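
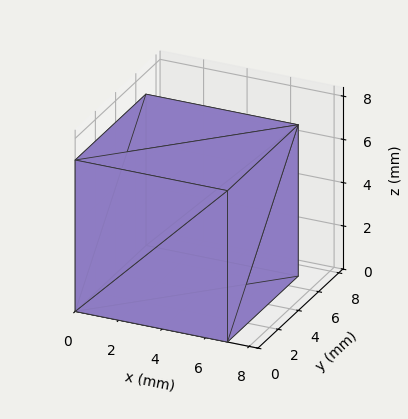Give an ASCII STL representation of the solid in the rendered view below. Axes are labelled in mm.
Reading the render: the shape is a rectangular box, roughly 7 × 7 mm footprint and 7 mm tall (dimensions read to the nearest mm from the axis ticks). For the STL, each face is triangulated and given an outward normal.

solid part
  facet normal 0.0000 0.0000 -1.0000
    outer loop
      vertex 7.0 7.0 0.0
      vertex 7.0 0.0 0.0
      vertex 0.0 0.0 0.0
    endloop
  endfacet
  facet normal 0.0000 0.0000 -1.0000
    outer loop
      vertex 0.0 7.0 0.0
      vertex 7.0 7.0 0.0
      vertex 0.0 0.0 0.0
    endloop
  endfacet
  facet normal 0.0000 0.0000 1.0000
    outer loop
      vertex 0.0 0.0 7.0
      vertex 7.0 0.0 7.0
      vertex 7.0 7.0 7.0
    endloop
  endfacet
  facet normal 0.0000 0.0000 1.0000
    outer loop
      vertex 0.0 0.0 7.0
      vertex 7.0 7.0 7.0
      vertex 0.0 7.0 7.0
    endloop
  endfacet
  facet normal 0.0000 -1.0000 0.0000
    outer loop
      vertex 0.0 0.0 0.0
      vertex 7.0 0.0 0.0
      vertex 7.0 0.0 7.0
    endloop
  endfacet
  facet normal 0.0000 -1.0000 0.0000
    outer loop
      vertex 0.0 0.0 0.0
      vertex 7.0 0.0 7.0
      vertex 0.0 0.0 7.0
    endloop
  endfacet
  facet normal 0.0000 1.0000 0.0000
    outer loop
      vertex 7.0 7.0 7.0
      vertex 7.0 7.0 0.0
      vertex 0.0 7.0 0.0
    endloop
  endfacet
  facet normal 0.0000 1.0000 0.0000
    outer loop
      vertex 0.0 7.0 7.0
      vertex 7.0 7.0 7.0
      vertex 0.0 7.0 0.0
    endloop
  endfacet
  facet normal -1.0000 0.0000 0.0000
    outer loop
      vertex 0.0 7.0 7.0
      vertex 0.0 7.0 0.0
      vertex 0.0 0.0 0.0
    endloop
  endfacet
  facet normal -1.0000 0.0000 0.0000
    outer loop
      vertex 0.0 0.0 7.0
      vertex 0.0 7.0 7.0
      vertex 0.0 0.0 0.0
    endloop
  endfacet
  facet normal 1.0000 0.0000 0.0000
    outer loop
      vertex 7.0 0.0 0.0
      vertex 7.0 7.0 0.0
      vertex 7.0 7.0 7.0
    endloop
  endfacet
  facet normal 1.0000 0.0000 0.0000
    outer loop
      vertex 7.0 0.0 0.0
      vertex 7.0 7.0 7.0
      vertex 7.0 0.0 7.0
    endloop
  endfacet
endsolid part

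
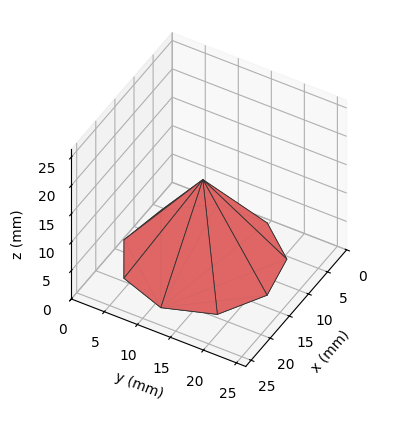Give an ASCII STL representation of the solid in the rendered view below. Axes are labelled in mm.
Reading the render: the shape is a regular 9-sided pyramid, base circumscribed radius ≈ 11 mm, apex at z ≈ 14 mm (dimensions read to the nearest mm from the axis ticks). For the STL, each face is triangulated and given an outward normal.

solid part
  facet normal 0.0000 0.0000 -1.0000
    outer loop
      vertex 12.91 21.83 0.00
      vertex 19.43 18.07 0.00
      vertex 22.00 11.00 0.00
    endloop
  endfacet
  facet normal 0.0000 0.0000 -1.0000
    outer loop
      vertex 5.50 20.53 0.00
      vertex 12.91 21.83 0.00
      vertex 22.00 11.00 0.00
    endloop
  endfacet
  facet normal 0.0000 0.0000 -1.0000
    outer loop
      vertex 0.66 14.76 0.00
      vertex 5.50 20.53 0.00
      vertex 22.00 11.00 0.00
    endloop
  endfacet
  facet normal 0.0000 0.0000 -1.0000
    outer loop
      vertex 0.66 7.24 0.00
      vertex 0.66 14.76 0.00
      vertex 22.00 11.00 0.00
    endloop
  endfacet
  facet normal 0.0000 0.0000 -1.0000
    outer loop
      vertex 5.50 1.47 0.00
      vertex 0.66 7.24 0.00
      vertex 22.00 11.00 0.00
    endloop
  endfacet
  facet normal 0.0000 0.0000 -1.0000
    outer loop
      vertex 12.91 0.17 0.00
      vertex 5.50 1.47 0.00
      vertex 22.00 11.00 0.00
    endloop
  endfacet
  facet normal 0.0000 0.0000 -1.0000
    outer loop
      vertex 19.43 3.93 0.00
      vertex 12.91 0.17 0.00
      vertex 22.00 11.00 0.00
    endloop
  endfacet
  facet normal 0.7560 0.2748 0.5940
    outer loop
      vertex 22.00 11.00 0.00
      vertex 19.43 18.07 0.00
      vertex 11.00 11.00 14.00
    endloop
  endfacet
  facet normal 0.4019 0.6969 0.5939
    outer loop
      vertex 19.43 18.07 0.00
      vertex 12.91 21.83 0.00
      vertex 11.00 11.00 14.00
    endloop
  endfacet
  facet normal -0.1390 0.7924 0.5940
    outer loop
      vertex 12.91 21.83 0.00
      vertex 5.50 20.53 0.00
      vertex 11.00 11.00 14.00
    endloop
  endfacet
  facet normal -0.6163 0.5170 0.5940
    outer loop
      vertex 5.50 20.53 0.00
      vertex 0.66 14.76 0.00
      vertex 11.00 11.00 14.00
    endloop
  endfacet
  facet normal -0.8044 0.0000 0.5941
    outer loop
      vertex 0.66 14.76 0.00
      vertex 0.66 7.24 0.00
      vertex 11.00 11.00 14.00
    endloop
  endfacet
  facet normal -0.6163 -0.5170 0.5940
    outer loop
      vertex 0.66 7.24 0.00
      vertex 5.50 1.47 0.00
      vertex 11.00 11.00 14.00
    endloop
  endfacet
  facet normal -0.1390 -0.7924 0.5940
    outer loop
      vertex 5.50 1.47 0.00
      vertex 12.91 0.17 0.00
      vertex 11.00 11.00 14.00
    endloop
  endfacet
  facet normal 0.4019 -0.6969 0.5939
    outer loop
      vertex 12.91 0.17 0.00
      vertex 19.43 3.93 0.00
      vertex 11.00 11.00 14.00
    endloop
  endfacet
  facet normal 0.7560 -0.2748 0.5940
    outer loop
      vertex 19.43 3.93 0.00
      vertex 22.00 11.00 0.00
      vertex 11.00 11.00 14.00
    endloop
  endfacet
endsolid part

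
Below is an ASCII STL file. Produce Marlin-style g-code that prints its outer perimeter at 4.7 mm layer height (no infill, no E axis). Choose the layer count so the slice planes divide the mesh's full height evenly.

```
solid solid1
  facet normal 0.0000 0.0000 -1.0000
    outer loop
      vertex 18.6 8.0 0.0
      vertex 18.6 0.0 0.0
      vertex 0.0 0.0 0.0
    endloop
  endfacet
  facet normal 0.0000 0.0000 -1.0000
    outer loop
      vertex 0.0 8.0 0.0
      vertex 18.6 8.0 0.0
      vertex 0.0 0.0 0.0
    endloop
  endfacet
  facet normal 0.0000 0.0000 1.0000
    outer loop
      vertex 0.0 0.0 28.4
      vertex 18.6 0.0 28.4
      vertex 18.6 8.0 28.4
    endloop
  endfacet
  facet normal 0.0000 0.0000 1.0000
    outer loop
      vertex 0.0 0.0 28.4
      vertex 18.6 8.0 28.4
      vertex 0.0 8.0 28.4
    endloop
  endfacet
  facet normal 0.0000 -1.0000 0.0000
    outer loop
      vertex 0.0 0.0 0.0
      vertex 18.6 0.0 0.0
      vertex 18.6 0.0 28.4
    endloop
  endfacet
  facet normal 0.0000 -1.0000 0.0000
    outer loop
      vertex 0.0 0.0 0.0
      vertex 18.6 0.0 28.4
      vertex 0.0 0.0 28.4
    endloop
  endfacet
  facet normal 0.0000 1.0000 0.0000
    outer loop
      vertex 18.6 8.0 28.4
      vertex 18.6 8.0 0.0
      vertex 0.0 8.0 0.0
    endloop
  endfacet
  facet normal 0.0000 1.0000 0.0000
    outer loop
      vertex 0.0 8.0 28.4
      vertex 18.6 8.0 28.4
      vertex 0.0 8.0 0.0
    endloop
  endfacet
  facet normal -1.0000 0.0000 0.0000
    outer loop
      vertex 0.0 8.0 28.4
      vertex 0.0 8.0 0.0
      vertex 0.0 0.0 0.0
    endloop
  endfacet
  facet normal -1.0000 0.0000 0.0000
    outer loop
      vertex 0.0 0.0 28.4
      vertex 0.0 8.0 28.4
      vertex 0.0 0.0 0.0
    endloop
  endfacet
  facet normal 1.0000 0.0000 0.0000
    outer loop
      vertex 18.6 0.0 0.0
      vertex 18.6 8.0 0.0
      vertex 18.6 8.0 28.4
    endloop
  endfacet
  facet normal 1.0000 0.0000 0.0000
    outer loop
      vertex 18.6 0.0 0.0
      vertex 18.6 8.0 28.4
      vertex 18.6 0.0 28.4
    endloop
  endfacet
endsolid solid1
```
; perimeter-only toolpath
G21 ; units = mm
G90 ; absolute positioning
G28 ; home
; layer 1
G0 Z4.7
G0 X0.0 Y0.0
G1 X18.6 Y0.0
G1 X18.6 Y8.0
G1 X0.0 Y8.0
G1 X0.0 Y0.0
; layer 2
G0 Z9.5
G0 X0.0 Y0.0
G1 X18.6 Y0.0
G1 X18.6 Y8.0
G1 X0.0 Y8.0
G1 X0.0 Y0.0
; layer 3
G0 Z14.2
G0 X0.0 Y0.0
G1 X18.6 Y0.0
G1 X18.6 Y8.0
G1 X0.0 Y8.0
G1 X0.0 Y0.0
; layer 4
G0 Z18.9
G0 X0.0 Y0.0
G1 X18.6 Y0.0
G1 X18.6 Y8.0
G1 X0.0 Y8.0
G1 X0.0 Y0.0
; layer 5
G0 Z23.7
G0 X0.0 Y0.0
G1 X18.6 Y0.0
G1 X18.6 Y8.0
G1 X0.0 Y8.0
G1 X0.0 Y0.0
; layer 6
G0 Z28.4
G0 X0.0 Y0.0
G1 X18.6 Y0.0
G1 X18.6 Y8.0
G1 X0.0 Y8.0
G1 X0.0 Y0.0
M2 ; end

The solid is a rectangular box, roughly 18.6 × 8 mm footprint and 28.4 mm tall. Slicing at Δz = 4.7 mm — 6 equal slices spanning the solid's height, so layer i sits at z = i·h/6 — gives 6 non-empty perimeters. Each is a 4-segment closed polygon; G0 lifts to the layer z and rapids to the start vertex, then G1 traces the edges.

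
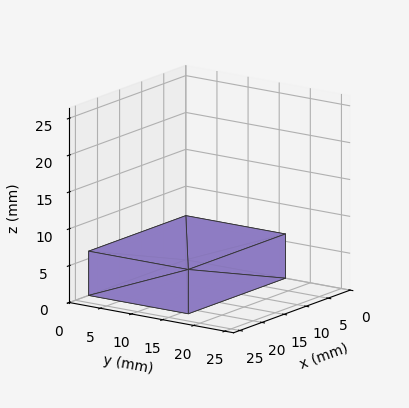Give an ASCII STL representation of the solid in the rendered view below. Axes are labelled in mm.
Reading the render: the shape is a rectangular box, roughly 22 × 16 mm footprint and 6 mm tall (dimensions read to the nearest mm from the axis ticks). For the STL, each face is triangulated and given an outward normal.

solid part
  facet normal 0.0000 0.0000 -1.0000
    outer loop
      vertex 22.000 16.000 0.000
      vertex 22.000 0.000 0.000
      vertex 0.000 0.000 0.000
    endloop
  endfacet
  facet normal 0.0000 0.0000 -1.0000
    outer loop
      vertex 0.000 16.000 0.000
      vertex 22.000 16.000 0.000
      vertex 0.000 0.000 0.000
    endloop
  endfacet
  facet normal 0.0000 0.0000 1.0000
    outer loop
      vertex 0.000 0.000 6.000
      vertex 22.000 0.000 6.000
      vertex 22.000 16.000 6.000
    endloop
  endfacet
  facet normal 0.0000 0.0000 1.0000
    outer loop
      vertex 0.000 0.000 6.000
      vertex 22.000 16.000 6.000
      vertex 0.000 16.000 6.000
    endloop
  endfacet
  facet normal 0.0000 -1.0000 0.0000
    outer loop
      vertex 0.000 0.000 0.000
      vertex 22.000 0.000 0.000
      vertex 22.000 0.000 6.000
    endloop
  endfacet
  facet normal 0.0000 -1.0000 0.0000
    outer loop
      vertex 0.000 0.000 0.000
      vertex 22.000 0.000 6.000
      vertex 0.000 0.000 6.000
    endloop
  endfacet
  facet normal 0.0000 1.0000 0.0000
    outer loop
      vertex 22.000 16.000 6.000
      vertex 22.000 16.000 0.000
      vertex 0.000 16.000 0.000
    endloop
  endfacet
  facet normal 0.0000 1.0000 0.0000
    outer loop
      vertex 0.000 16.000 6.000
      vertex 22.000 16.000 6.000
      vertex 0.000 16.000 0.000
    endloop
  endfacet
  facet normal -1.0000 0.0000 0.0000
    outer loop
      vertex 0.000 16.000 6.000
      vertex 0.000 16.000 0.000
      vertex 0.000 0.000 0.000
    endloop
  endfacet
  facet normal -1.0000 0.0000 0.0000
    outer loop
      vertex 0.000 0.000 6.000
      vertex 0.000 16.000 6.000
      vertex 0.000 0.000 0.000
    endloop
  endfacet
  facet normal 1.0000 0.0000 0.0000
    outer loop
      vertex 22.000 0.000 0.000
      vertex 22.000 16.000 0.000
      vertex 22.000 16.000 6.000
    endloop
  endfacet
  facet normal 1.0000 0.0000 0.0000
    outer loop
      vertex 22.000 0.000 0.000
      vertex 22.000 16.000 6.000
      vertex 22.000 0.000 6.000
    endloop
  endfacet
endsolid part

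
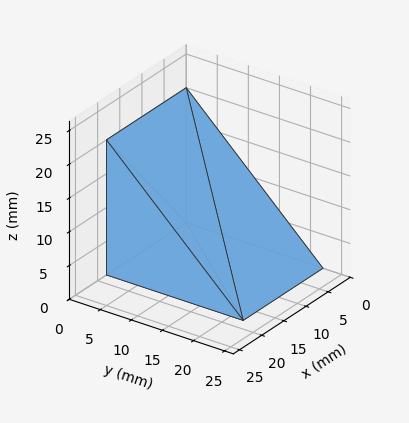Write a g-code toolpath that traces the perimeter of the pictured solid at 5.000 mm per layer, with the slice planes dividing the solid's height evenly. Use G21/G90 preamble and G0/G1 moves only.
Reading the render: the shape is a wedge (ramp): 18 × 22 mm base, rising to 20 mm along the y=0 edge and sloping linearly to z=0 at y=22 (dimensions read to the nearest mm from the axis ticks). For the g-code, the solid's height is divided into equal slices at the stated Δz and each level perimeter traced with G1 moves after a G0 lift.

; perimeter-only toolpath
G21 ; units = mm
G90 ; absolute positioning
G28 ; home
; layer 1
G0 Z5.000
G0 X0.000 Y0.000
G1 X18.000 Y0.000
G1 X18.000 Y16.500
G1 X0.000 Y16.500
G1 X0.000 Y0.000
; layer 2
G0 Z10.000
G0 X0.000 Y0.000
G1 X18.000 Y0.000
G1 X18.000 Y11.000
G1 X0.000 Y11.000
G1 X0.000 Y0.000
; layer 3
G0 Z15.000
G0 X0.000 Y0.000
G1 X18.000 Y0.000
G1 X18.000 Y5.500
G1 X0.000 Y5.500
G1 X0.000 Y0.000
M2 ; end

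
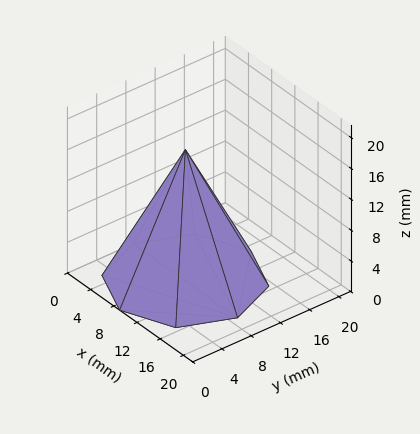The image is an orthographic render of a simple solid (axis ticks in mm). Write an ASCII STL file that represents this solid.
Reading the render: the shape is a regular 8-sided pyramid, base circumscribed radius ≈ 9 mm, apex at z ≈ 17 mm (dimensions read to the nearest mm from the axis ticks). For the STL, each face is triangulated and given an outward normal.

solid part
  facet normal 0.0000 0.0000 -1.0000
    outer loop
      vertex 9.000 18.000 0.000
      vertex 15.364 15.364 0.000
      vertex 18.000 9.000 0.000
    endloop
  endfacet
  facet normal 0.0000 0.0000 -1.0000
    outer loop
      vertex 2.636 15.364 0.000
      vertex 9.000 18.000 0.000
      vertex 18.000 9.000 0.000
    endloop
  endfacet
  facet normal 0.0000 0.0000 -1.0000
    outer loop
      vertex 0.000 9.000 0.000
      vertex 2.636 15.364 0.000
      vertex 18.000 9.000 0.000
    endloop
  endfacet
  facet normal 0.0000 0.0000 -1.0000
    outer loop
      vertex 2.636 2.636 0.000
      vertex 0.000 9.000 0.000
      vertex 18.000 9.000 0.000
    endloop
  endfacet
  facet normal 0.0000 0.0000 -1.0000
    outer loop
      vertex 9.000 0.000 0.000
      vertex 2.636 2.636 0.000
      vertex 18.000 9.000 0.000
    endloop
  endfacet
  facet normal 0.0000 0.0000 -1.0000
    outer loop
      vertex 15.364 2.636 0.000
      vertex 9.000 0.000 0.000
      vertex 18.000 9.000 0.000
    endloop
  endfacet
  facet normal 0.8299 0.3438 0.4394
    outer loop
      vertex 18.000 9.000 0.000
      vertex 15.364 15.364 0.000
      vertex 9.000 9.000 17.000
    endloop
  endfacet
  facet normal 0.3438 0.8299 0.4394
    outer loop
      vertex 15.364 15.364 0.000
      vertex 9.000 18.000 0.000
      vertex 9.000 9.000 17.000
    endloop
  endfacet
  facet normal -0.3438 0.8299 0.4394
    outer loop
      vertex 9.000 18.000 0.000
      vertex 2.636 15.364 0.000
      vertex 9.000 9.000 17.000
    endloop
  endfacet
  facet normal -0.8299 0.3438 0.4394
    outer loop
      vertex 2.636 15.364 0.000
      vertex 0.000 9.000 0.000
      vertex 9.000 9.000 17.000
    endloop
  endfacet
  facet normal -0.8299 -0.3438 0.4394
    outer loop
      vertex 0.000 9.000 0.000
      vertex 2.636 2.636 0.000
      vertex 9.000 9.000 17.000
    endloop
  endfacet
  facet normal -0.3438 -0.8299 0.4394
    outer loop
      vertex 2.636 2.636 0.000
      vertex 9.000 0.000 0.000
      vertex 9.000 9.000 17.000
    endloop
  endfacet
  facet normal 0.3438 -0.8299 0.4394
    outer loop
      vertex 9.000 0.000 0.000
      vertex 15.364 2.636 0.000
      vertex 9.000 9.000 17.000
    endloop
  endfacet
  facet normal 0.8299 -0.3438 0.4394
    outer loop
      vertex 15.364 2.636 0.000
      vertex 18.000 9.000 0.000
      vertex 9.000 9.000 17.000
    endloop
  endfacet
endsolid part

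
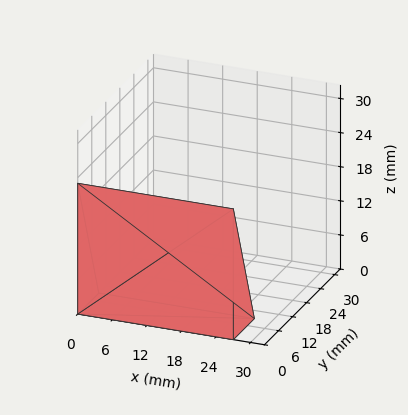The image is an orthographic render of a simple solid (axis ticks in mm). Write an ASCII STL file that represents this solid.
Reading the render: the shape is a wedge (ramp): 27 × 9 mm base, rising to 23 mm along the y=0 edge and sloping linearly to z=0 at y=9 (dimensions read to the nearest mm from the axis ticks). For the STL, each face is triangulated and given an outward normal.

solid part
  facet normal 0.0000 0.0000 -1.0000
    outer loop
      vertex 27.0 9.0 0.0
      vertex 27.0 0.0 0.0
      vertex 0.0 0.0 0.0
    endloop
  endfacet
  facet normal 0.0000 0.0000 -1.0000
    outer loop
      vertex 0.0 9.0 0.0
      vertex 27.0 9.0 0.0
      vertex 0.0 0.0 0.0
    endloop
  endfacet
  facet normal 0.0000 -1.0000 0.0000
    outer loop
      vertex 0.0 0.0 0.0
      vertex 27.0 0.0 0.0
      vertex 27.0 0.0 23.0
    endloop
  endfacet
  facet normal 0.0000 -1.0000 0.0000
    outer loop
      vertex 0.0 0.0 0.0
      vertex 27.0 0.0 23.0
      vertex 0.0 0.0 23.0
    endloop
  endfacet
  facet normal 0.0000 0.9312 0.3644
    outer loop
      vertex 0.0 0.0 23.0
      vertex 27.0 0.0 23.0
      vertex 27.0 9.0 0.0
    endloop
  endfacet
  facet normal 0.0000 0.9312 0.3644
    outer loop
      vertex 0.0 0.0 23.0
      vertex 27.0 9.0 0.0
      vertex 0.0 9.0 0.0
    endloop
  endfacet
  facet normal -1.0000 0.0000 0.0000
    outer loop
      vertex 0.0 0.0 23.0
      vertex 0.0 9.0 0.0
      vertex 0.0 0.0 0.0
    endloop
  endfacet
  facet normal 1.0000 0.0000 0.0000
    outer loop
      vertex 27.0 0.0 0.0
      vertex 27.0 9.0 0.0
      vertex 27.0 0.0 23.0
    endloop
  endfacet
endsolid part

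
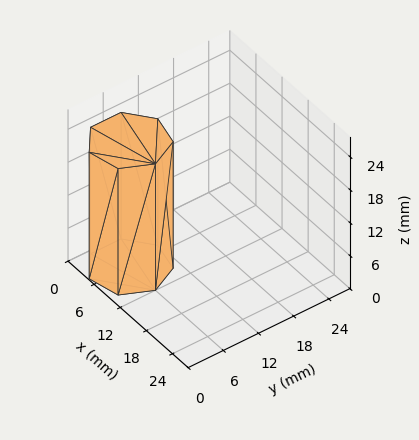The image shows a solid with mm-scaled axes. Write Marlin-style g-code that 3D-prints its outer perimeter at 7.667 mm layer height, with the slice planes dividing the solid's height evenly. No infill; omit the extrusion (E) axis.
Reading the render: the shape is a regular 7-sided prism (a cylinder approximated with 7 flat sides), circumscribed radius ≈ 6 mm, height ≈ 23 mm (dimensions read to the nearest mm from the axis ticks). For the g-code, the solid's height is divided into equal slices at the stated Δz and each level perimeter traced with G1 moves after a G0 lift.

; perimeter-only toolpath
G21 ; units = mm
G90 ; absolute positioning
G28 ; home
; layer 1
G0 Z7.667
G0 X12.000 Y6.000
G1 X9.741 Y10.691
G1 X4.665 Y11.850
G1 X0.594 Y8.603
G1 X0.594 Y3.397
G1 X4.665 Y0.150
G1 X9.741 Y1.309
G1 X12.000 Y6.000
; layer 2
G0 Z15.333
G0 X12.000 Y6.000
G1 X9.741 Y10.691
G1 X4.665 Y11.850
G1 X0.594 Y8.603
G1 X0.594 Y3.397
G1 X4.665 Y0.150
G1 X9.741 Y1.309
G1 X12.000 Y6.000
; layer 3
G0 Z23.000
G0 X12.000 Y6.000
G1 X9.741 Y10.691
G1 X4.665 Y11.850
G1 X0.594 Y8.603
G1 X0.594 Y3.397
G1 X4.665 Y0.150
G1 X9.741 Y1.309
G1 X12.000 Y6.000
M2 ; end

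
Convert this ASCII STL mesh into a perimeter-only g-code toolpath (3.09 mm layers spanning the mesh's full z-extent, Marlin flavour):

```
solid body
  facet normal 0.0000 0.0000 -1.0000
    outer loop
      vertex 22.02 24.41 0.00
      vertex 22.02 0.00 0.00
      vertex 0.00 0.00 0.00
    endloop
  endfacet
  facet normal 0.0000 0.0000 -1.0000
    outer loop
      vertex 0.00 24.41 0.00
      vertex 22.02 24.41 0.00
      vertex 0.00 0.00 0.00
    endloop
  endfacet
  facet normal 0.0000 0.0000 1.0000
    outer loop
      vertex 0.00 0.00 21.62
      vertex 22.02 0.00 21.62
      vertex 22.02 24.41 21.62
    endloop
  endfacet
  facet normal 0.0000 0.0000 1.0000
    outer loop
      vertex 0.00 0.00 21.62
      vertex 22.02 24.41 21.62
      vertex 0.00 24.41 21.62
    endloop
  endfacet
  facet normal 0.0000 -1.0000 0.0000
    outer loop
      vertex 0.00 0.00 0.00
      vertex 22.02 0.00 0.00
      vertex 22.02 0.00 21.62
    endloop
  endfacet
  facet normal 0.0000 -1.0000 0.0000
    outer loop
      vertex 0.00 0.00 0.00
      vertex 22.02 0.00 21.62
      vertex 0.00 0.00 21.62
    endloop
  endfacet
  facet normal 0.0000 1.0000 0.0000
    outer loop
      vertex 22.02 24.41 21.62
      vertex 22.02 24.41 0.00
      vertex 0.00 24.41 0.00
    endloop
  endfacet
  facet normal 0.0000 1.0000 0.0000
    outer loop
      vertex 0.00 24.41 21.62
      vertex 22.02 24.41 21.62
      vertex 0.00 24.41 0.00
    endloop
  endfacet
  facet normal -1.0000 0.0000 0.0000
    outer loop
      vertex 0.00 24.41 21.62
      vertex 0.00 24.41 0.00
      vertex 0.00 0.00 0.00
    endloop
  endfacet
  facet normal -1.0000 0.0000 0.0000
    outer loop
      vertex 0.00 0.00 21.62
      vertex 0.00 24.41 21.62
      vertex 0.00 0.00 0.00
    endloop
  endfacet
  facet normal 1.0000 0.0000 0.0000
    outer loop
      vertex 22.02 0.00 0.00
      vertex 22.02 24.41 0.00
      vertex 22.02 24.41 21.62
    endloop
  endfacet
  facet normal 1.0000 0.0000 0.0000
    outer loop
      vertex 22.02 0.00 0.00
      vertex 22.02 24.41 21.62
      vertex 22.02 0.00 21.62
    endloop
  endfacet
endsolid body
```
; perimeter-only toolpath
G21 ; units = mm
G90 ; absolute positioning
G28 ; home
; layer 1
G0 Z3.09
G0 X0.00 Y0.00
G1 X22.02 Y0.00
G1 X22.02 Y24.41
G1 X0.00 Y24.41
G1 X0.00 Y0.00
; layer 2
G0 Z6.18
G0 X0.00 Y0.00
G1 X22.02 Y0.00
G1 X22.02 Y24.41
G1 X0.00 Y24.41
G1 X0.00 Y0.00
; layer 3
G0 Z9.27
G0 X0.00 Y0.00
G1 X22.02 Y0.00
G1 X22.02 Y24.41
G1 X0.00 Y24.41
G1 X0.00 Y0.00
; layer 4
G0 Z12.35
G0 X0.00 Y0.00
G1 X22.02 Y0.00
G1 X22.02 Y24.41
G1 X0.00 Y24.41
G1 X0.00 Y0.00
; layer 5
G0 Z15.44
G0 X0.00 Y0.00
G1 X22.02 Y0.00
G1 X22.02 Y24.41
G1 X0.00 Y24.41
G1 X0.00 Y0.00
; layer 6
G0 Z18.53
G0 X0.00 Y0.00
G1 X22.02 Y0.00
G1 X22.02 Y24.41
G1 X0.00 Y24.41
G1 X0.00 Y0.00
; layer 7
G0 Z21.62
G0 X0.00 Y0.00
G1 X22.02 Y0.00
G1 X22.02 Y24.41
G1 X0.00 Y24.41
G1 X0.00 Y0.00
M2 ; end

The solid is a rectangular box, roughly 22 × 24.4 mm footprint and 21.6 mm tall. Slicing at Δz = 3.09 mm — 7 equal slices spanning the solid's height, so layer i sits at z = i·h/7 — gives 7 non-empty perimeters. Each is a 4-segment closed polygon; G0 lifts to the layer z and rapids to the start vertex, then G1 traces the edges.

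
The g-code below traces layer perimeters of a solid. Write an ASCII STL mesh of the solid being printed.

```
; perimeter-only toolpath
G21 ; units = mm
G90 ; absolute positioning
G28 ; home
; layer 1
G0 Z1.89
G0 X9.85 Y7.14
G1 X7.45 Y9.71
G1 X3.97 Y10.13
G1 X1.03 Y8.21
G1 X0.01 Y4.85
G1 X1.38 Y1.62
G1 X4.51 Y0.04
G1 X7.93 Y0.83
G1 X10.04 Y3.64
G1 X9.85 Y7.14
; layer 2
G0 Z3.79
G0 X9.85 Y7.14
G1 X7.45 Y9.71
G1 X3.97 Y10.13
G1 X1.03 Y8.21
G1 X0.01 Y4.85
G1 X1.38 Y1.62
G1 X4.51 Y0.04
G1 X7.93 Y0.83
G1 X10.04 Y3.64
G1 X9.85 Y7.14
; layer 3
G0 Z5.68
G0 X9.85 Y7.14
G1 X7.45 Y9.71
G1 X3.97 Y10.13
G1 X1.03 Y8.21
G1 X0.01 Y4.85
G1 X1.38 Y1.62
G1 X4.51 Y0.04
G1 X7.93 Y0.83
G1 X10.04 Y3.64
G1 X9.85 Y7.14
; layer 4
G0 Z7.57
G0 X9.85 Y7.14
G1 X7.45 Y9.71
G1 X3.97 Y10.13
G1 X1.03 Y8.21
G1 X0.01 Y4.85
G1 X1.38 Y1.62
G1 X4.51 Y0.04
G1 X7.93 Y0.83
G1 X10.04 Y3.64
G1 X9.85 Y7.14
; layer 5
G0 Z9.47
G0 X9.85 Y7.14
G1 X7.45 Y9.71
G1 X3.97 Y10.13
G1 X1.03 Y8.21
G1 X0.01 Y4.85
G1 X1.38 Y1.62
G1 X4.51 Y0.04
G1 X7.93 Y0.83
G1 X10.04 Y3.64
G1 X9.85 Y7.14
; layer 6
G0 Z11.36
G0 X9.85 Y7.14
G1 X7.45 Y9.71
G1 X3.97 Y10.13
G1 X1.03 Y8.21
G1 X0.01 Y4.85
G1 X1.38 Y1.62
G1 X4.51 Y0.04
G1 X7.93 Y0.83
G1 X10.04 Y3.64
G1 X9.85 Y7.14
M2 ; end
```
solid part
  facet normal 0.0000 0.0000 -1.0000
    outer loop
      vertex 3.97 10.13 0.00
      vertex 7.45 9.71 0.00
      vertex 9.85 7.14 0.00
    endloop
  endfacet
  facet normal 0.0000 0.0000 -1.0000
    outer loop
      vertex 1.03 8.21 0.00
      vertex 3.97 10.13 0.00
      vertex 9.85 7.14 0.00
    endloop
  endfacet
  facet normal 0.0000 0.0000 -1.0000
    outer loop
      vertex 0.01 4.85 0.00
      vertex 1.03 8.21 0.00
      vertex 9.85 7.14 0.00
    endloop
  endfacet
  facet normal 0.0000 0.0000 -1.0000
    outer loop
      vertex 1.38 1.62 0.00
      vertex 0.01 4.85 0.00
      vertex 9.85 7.14 0.00
    endloop
  endfacet
  facet normal 0.0000 0.0000 -1.0000
    outer loop
      vertex 4.51 0.04 0.00
      vertex 1.38 1.62 0.00
      vertex 9.85 7.14 0.00
    endloop
  endfacet
  facet normal 0.0000 0.0000 -1.0000
    outer loop
      vertex 7.93 0.83 0.00
      vertex 4.51 0.04 0.00
      vertex 9.85 7.14 0.00
    endloop
  endfacet
  facet normal 0.0000 0.0000 -1.0000
    outer loop
      vertex 10.04 3.64 0.00
      vertex 7.93 0.83 0.00
      vertex 9.85 7.14 0.00
    endloop
  endfacet
  facet normal 0.0000 0.0000 1.0000
    outer loop
      vertex 9.85 7.14 11.36
      vertex 7.45 9.71 11.36
      vertex 3.97 10.13 11.36
    endloop
  endfacet
  facet normal 0.0000 0.0000 1.0000
    outer loop
      vertex 9.85 7.14 11.36
      vertex 3.97 10.13 11.36
      vertex 1.03 8.21 11.36
    endloop
  endfacet
  facet normal 0.0000 0.0000 1.0000
    outer loop
      vertex 9.85 7.14 11.36
      vertex 1.03 8.21 11.36
      vertex 0.01 4.85 11.36
    endloop
  endfacet
  facet normal 0.0000 0.0000 1.0000
    outer loop
      vertex 9.85 7.14 11.36
      vertex 0.01 4.85 11.36
      vertex 1.38 1.62 11.36
    endloop
  endfacet
  facet normal 0.0000 0.0000 1.0000
    outer loop
      vertex 9.85 7.14 11.36
      vertex 1.38 1.62 11.36
      vertex 4.51 0.04 11.36
    endloop
  endfacet
  facet normal 0.0000 0.0000 1.0000
    outer loop
      vertex 9.85 7.14 11.36
      vertex 4.51 0.04 11.36
      vertex 7.93 0.83 11.36
    endloop
  endfacet
  facet normal 0.0000 0.0000 1.0000
    outer loop
      vertex 9.85 7.14 11.36
      vertex 7.93 0.83 11.36
      vertex 10.04 3.64 11.36
    endloop
  endfacet
  facet normal 0.7309 0.6825 0.0000
    outer loop
      vertex 9.85 7.14 0.00
      vertex 7.45 9.71 0.00
      vertex 7.45 9.71 11.36
    endloop
  endfacet
  facet normal 0.7309 0.6825 0.0000
    outer loop
      vertex 9.85 7.14 0.00
      vertex 7.45 9.71 11.36
      vertex 9.85 7.14 11.36
    endloop
  endfacet
  facet normal 0.1198 0.9928 0.0000
    outer loop
      vertex 7.45 9.71 0.00
      vertex 3.97 10.13 0.00
      vertex 3.97 10.13 11.36
    endloop
  endfacet
  facet normal 0.1198 0.9928 0.0000
    outer loop
      vertex 7.45 9.71 0.00
      vertex 3.97 10.13 11.36
      vertex 7.45 9.71 11.36
    endloop
  endfacet
  facet normal -0.5468 0.8373 0.0000
    outer loop
      vertex 3.97 10.13 0.00
      vertex 1.03 8.21 0.00
      vertex 1.03 8.21 11.36
    endloop
  endfacet
  facet normal -0.5468 0.8373 0.0000
    outer loop
      vertex 3.97 10.13 0.00
      vertex 1.03 8.21 11.36
      vertex 3.97 10.13 11.36
    endloop
  endfacet
  facet normal -0.9569 0.2905 0.0000
    outer loop
      vertex 1.03 8.21 0.00
      vertex 0.01 4.85 0.00
      vertex 0.01 4.85 11.36
    endloop
  endfacet
  facet normal -0.9569 0.2905 0.0000
    outer loop
      vertex 1.03 8.21 0.00
      vertex 0.01 4.85 11.36
      vertex 1.03 8.21 11.36
    endloop
  endfacet
  facet normal -0.9206 -0.3905 0.0000
    outer loop
      vertex 0.01 4.85 0.00
      vertex 1.38 1.62 0.00
      vertex 1.38 1.62 11.36
    endloop
  endfacet
  facet normal -0.9206 -0.3905 0.0000
    outer loop
      vertex 0.01 4.85 0.00
      vertex 1.38 1.62 11.36
      vertex 0.01 4.85 11.36
    endloop
  endfacet
  facet normal -0.4506 -0.8927 0.0000
    outer loop
      vertex 1.38 1.62 0.00
      vertex 4.51 0.04 0.00
      vertex 4.51 0.04 11.36
    endloop
  endfacet
  facet normal -0.4506 -0.8927 0.0000
    outer loop
      vertex 1.38 1.62 0.00
      vertex 4.51 0.04 11.36
      vertex 1.38 1.62 11.36
    endloop
  endfacet
  facet normal 0.2251 -0.9743 0.0000
    outer loop
      vertex 4.51 0.04 0.00
      vertex 7.93 0.83 0.00
      vertex 7.93 0.83 11.36
    endloop
  endfacet
  facet normal 0.2251 -0.9743 0.0000
    outer loop
      vertex 4.51 0.04 0.00
      vertex 7.93 0.83 11.36
      vertex 4.51 0.04 11.36
    endloop
  endfacet
  facet normal 0.7997 -0.6005 0.0000
    outer loop
      vertex 7.93 0.83 0.00
      vertex 10.04 3.64 0.00
      vertex 10.04 3.64 11.36
    endloop
  endfacet
  facet normal 0.7997 -0.6005 0.0000
    outer loop
      vertex 7.93 0.83 0.00
      vertex 10.04 3.64 11.36
      vertex 7.93 0.83 11.36
    endloop
  endfacet
  facet normal 0.9985 0.0542 0.0000
    outer loop
      vertex 10.04 3.64 0.00
      vertex 9.85 7.14 0.00
      vertex 9.85 7.14 11.36
    endloop
  endfacet
  facet normal 0.9985 0.0542 0.0000
    outer loop
      vertex 10.04 3.64 0.00
      vertex 9.85 7.14 11.36
      vertex 10.04 3.64 11.36
    endloop
  endfacet
endsolid part

The G0 Z moves step by Δz≈1.89 mm. Every layer's G1 loop is the same polygon, so the solid is a straight extrusion of it from z=0 to z≈11.4. Closing with flat bottom and top caps and triangulating gives 32 facets — a regular 9-sided prism (a cylinder approximated with 9 flat sides), circumscribed radius ≈ 5.13 mm, height ≈ 11.4 mm.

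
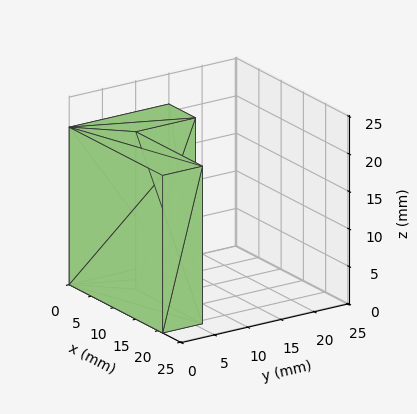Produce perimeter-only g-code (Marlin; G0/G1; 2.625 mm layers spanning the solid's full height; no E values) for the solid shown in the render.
Reading the render: the shape is an L-shaped prism: outer 21 × 15 mm, arm thicknesses ≈ 6 mm (horizontal) and 6 mm (vertical), extruded 21 mm in z (dimensions read to the nearest mm from the axis ticks). For the g-code, the solid's height is divided into equal slices at the stated Δz and each level perimeter traced with G1 moves after a G0 lift.

; perimeter-only toolpath
G21 ; units = mm
G90 ; absolute positioning
G28 ; home
; layer 1
G0 Z2.625
G0 X0.000 Y0.000
G1 X21.000 Y0.000
G1 X21.000 Y6.000
G1 X6.000 Y6.000
G1 X6.000 Y15.000
G1 X0.000 Y15.000
G1 X0.000 Y0.000
; layer 2
G0 Z5.250
G0 X0.000 Y0.000
G1 X21.000 Y0.000
G1 X21.000 Y6.000
G1 X6.000 Y6.000
G1 X6.000 Y15.000
G1 X0.000 Y15.000
G1 X0.000 Y0.000
; layer 3
G0 Z7.875
G0 X0.000 Y0.000
G1 X21.000 Y0.000
G1 X21.000 Y6.000
G1 X6.000 Y6.000
G1 X6.000 Y15.000
G1 X0.000 Y15.000
G1 X0.000 Y0.000
; layer 4
G0 Z10.500
G0 X0.000 Y0.000
G1 X21.000 Y0.000
G1 X21.000 Y6.000
G1 X6.000 Y6.000
G1 X6.000 Y15.000
G1 X0.000 Y15.000
G1 X0.000 Y0.000
; layer 5
G0 Z13.125
G0 X0.000 Y0.000
G1 X21.000 Y0.000
G1 X21.000 Y6.000
G1 X6.000 Y6.000
G1 X6.000 Y15.000
G1 X0.000 Y15.000
G1 X0.000 Y0.000
; layer 6
G0 Z15.750
G0 X0.000 Y0.000
G1 X21.000 Y0.000
G1 X21.000 Y6.000
G1 X6.000 Y6.000
G1 X6.000 Y15.000
G1 X0.000 Y15.000
G1 X0.000 Y0.000
; layer 7
G0 Z18.375
G0 X0.000 Y0.000
G1 X21.000 Y0.000
G1 X21.000 Y6.000
G1 X6.000 Y6.000
G1 X6.000 Y15.000
G1 X0.000 Y15.000
G1 X0.000 Y0.000
; layer 8
G0 Z21.000
G0 X0.000 Y0.000
G1 X21.000 Y0.000
G1 X21.000 Y6.000
G1 X6.000 Y6.000
G1 X6.000 Y15.000
G1 X0.000 Y15.000
G1 X0.000 Y0.000
M2 ; end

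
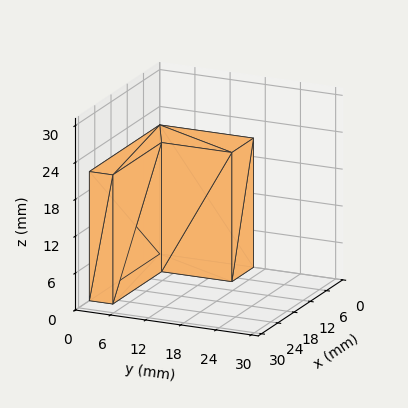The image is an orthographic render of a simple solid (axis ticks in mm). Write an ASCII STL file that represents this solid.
Reading the render: the shape is an L-shaped prism: outer 26 × 16 mm, arm thicknesses ≈ 4 mm (horizontal) and 8 mm (vertical), extruded 21 mm in z (dimensions read to the nearest mm from the axis ticks). For the STL, each face is triangulated and given an outward normal.

solid part
  facet normal 0.0000 0.0000 -1.0000
    outer loop
      vertex 26.00 4.00 0.00
      vertex 26.00 0.00 0.00
      vertex 0.00 0.00 0.00
    endloop
  endfacet
  facet normal 0.0000 0.0000 -1.0000
    outer loop
      vertex 8.00 4.00 0.00
      vertex 26.00 4.00 0.00
      vertex 0.00 0.00 0.00
    endloop
  endfacet
  facet normal 0.0000 0.0000 -1.0000
    outer loop
      vertex 8.00 16.00 0.00
      vertex 8.00 4.00 0.00
      vertex 0.00 0.00 0.00
    endloop
  endfacet
  facet normal 0.0000 0.0000 -1.0000
    outer loop
      vertex 0.00 16.00 0.00
      vertex 8.00 16.00 0.00
      vertex 0.00 0.00 0.00
    endloop
  endfacet
  facet normal 0.0000 0.0000 1.0000
    outer loop
      vertex 0.00 0.00 21.00
      vertex 26.00 0.00 21.00
      vertex 26.00 4.00 21.00
    endloop
  endfacet
  facet normal 0.0000 0.0000 1.0000
    outer loop
      vertex 0.00 0.00 21.00
      vertex 26.00 4.00 21.00
      vertex 8.00 4.00 21.00
    endloop
  endfacet
  facet normal 0.0000 0.0000 1.0000
    outer loop
      vertex 0.00 0.00 21.00
      vertex 8.00 4.00 21.00
      vertex 8.00 16.00 21.00
    endloop
  endfacet
  facet normal 0.0000 0.0000 1.0000
    outer loop
      vertex 0.00 0.00 21.00
      vertex 8.00 16.00 21.00
      vertex 0.00 16.00 21.00
    endloop
  endfacet
  facet normal 0.0000 -1.0000 0.0000
    outer loop
      vertex 0.00 0.00 0.00
      vertex 26.00 0.00 0.00
      vertex 26.00 0.00 21.00
    endloop
  endfacet
  facet normal 0.0000 -1.0000 0.0000
    outer loop
      vertex 0.00 0.00 0.00
      vertex 26.00 0.00 21.00
      vertex 0.00 0.00 21.00
    endloop
  endfacet
  facet normal 1.0000 0.0000 0.0000
    outer loop
      vertex 26.00 0.00 0.00
      vertex 26.00 4.00 0.00
      vertex 26.00 4.00 21.00
    endloop
  endfacet
  facet normal 1.0000 0.0000 0.0000
    outer loop
      vertex 26.00 0.00 0.00
      vertex 26.00 4.00 21.00
      vertex 26.00 0.00 21.00
    endloop
  endfacet
  facet normal 0.0000 1.0000 0.0000
    outer loop
      vertex 26.00 4.00 0.00
      vertex 8.00 4.00 0.00
      vertex 8.00 4.00 21.00
    endloop
  endfacet
  facet normal 0.0000 1.0000 0.0000
    outer loop
      vertex 26.00 4.00 0.00
      vertex 8.00 4.00 21.00
      vertex 26.00 4.00 21.00
    endloop
  endfacet
  facet normal 1.0000 0.0000 0.0000
    outer loop
      vertex 8.00 4.00 0.00
      vertex 8.00 16.00 0.00
      vertex 8.00 16.00 21.00
    endloop
  endfacet
  facet normal 1.0000 0.0000 0.0000
    outer loop
      vertex 8.00 4.00 0.00
      vertex 8.00 16.00 21.00
      vertex 8.00 4.00 21.00
    endloop
  endfacet
  facet normal 0.0000 1.0000 0.0000
    outer loop
      vertex 8.00 16.00 0.00
      vertex 0.00 16.00 0.00
      vertex 0.00 16.00 21.00
    endloop
  endfacet
  facet normal 0.0000 1.0000 0.0000
    outer loop
      vertex 8.00 16.00 0.00
      vertex 0.00 16.00 21.00
      vertex 8.00 16.00 21.00
    endloop
  endfacet
  facet normal -1.0000 0.0000 0.0000
    outer loop
      vertex 0.00 16.00 0.00
      vertex 0.00 0.00 0.00
      vertex 0.00 0.00 21.00
    endloop
  endfacet
  facet normal -1.0000 0.0000 0.0000
    outer loop
      vertex 0.00 16.00 0.00
      vertex 0.00 0.00 21.00
      vertex 0.00 16.00 21.00
    endloop
  endfacet
endsolid part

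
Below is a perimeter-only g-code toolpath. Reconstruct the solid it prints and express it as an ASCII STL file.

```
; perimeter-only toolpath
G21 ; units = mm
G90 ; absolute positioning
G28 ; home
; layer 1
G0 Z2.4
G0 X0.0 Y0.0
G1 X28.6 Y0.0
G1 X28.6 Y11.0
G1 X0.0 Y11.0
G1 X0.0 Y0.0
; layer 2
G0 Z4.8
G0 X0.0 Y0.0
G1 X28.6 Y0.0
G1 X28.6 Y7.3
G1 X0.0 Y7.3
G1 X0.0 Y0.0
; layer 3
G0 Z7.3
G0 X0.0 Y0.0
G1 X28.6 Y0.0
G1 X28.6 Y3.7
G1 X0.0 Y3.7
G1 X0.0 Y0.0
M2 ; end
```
solid part
  facet normal 0.0000 0.0000 -1.0000
    outer loop
      vertex 28.6 14.7 0.0
      vertex 28.6 0.0 0.0
      vertex 0.0 0.0 0.0
    endloop
  endfacet
  facet normal 0.0000 0.0000 -1.0000
    outer loop
      vertex 0.0 14.7 0.0
      vertex 28.6 14.7 0.0
      vertex 0.0 0.0 0.0
    endloop
  endfacet
  facet normal 0.0000 -1.0000 0.0000
    outer loop
      vertex 0.0 0.0 0.0
      vertex 28.6 0.0 0.0
      vertex 28.6 0.0 9.7
    endloop
  endfacet
  facet normal 0.0000 -1.0000 0.0000
    outer loop
      vertex 0.0 0.0 0.0
      vertex 28.6 0.0 9.7
      vertex 0.0 0.0 9.7
    endloop
  endfacet
  facet normal 0.0000 0.5508 0.8347
    outer loop
      vertex 0.0 0.0 9.7
      vertex 28.6 0.0 9.7
      vertex 28.6 14.7 0.0
    endloop
  endfacet
  facet normal 0.0000 0.5508 0.8347
    outer loop
      vertex 0.0 0.0 9.7
      vertex 28.6 14.7 0.0
      vertex 0.0 14.7 0.0
    endloop
  endfacet
  facet normal -1.0000 0.0000 0.0000
    outer loop
      vertex 0.0 0.0 9.7
      vertex 0.0 14.7 0.0
      vertex 0.0 0.0 0.0
    endloop
  endfacet
  facet normal 1.0000 0.0000 0.0000
    outer loop
      vertex 28.6 0.0 0.0
      vertex 28.6 14.7 0.0
      vertex 28.6 0.0 9.7
    endloop
  endfacet
endsolid part

The G0 Z moves step by Δz≈2.4 mm. The G1 loops shrink linearly with z, so the solid tapers from its base footprint up to z≈9.7. Closing with a flat bottom cap and the tapered top and triangulating gives 8 facets — a wedge (ramp): 28.6 × 14.7 mm base, rising to 9.7 mm along the y=0 edge and sloping linearly to z=0 at y=14.7.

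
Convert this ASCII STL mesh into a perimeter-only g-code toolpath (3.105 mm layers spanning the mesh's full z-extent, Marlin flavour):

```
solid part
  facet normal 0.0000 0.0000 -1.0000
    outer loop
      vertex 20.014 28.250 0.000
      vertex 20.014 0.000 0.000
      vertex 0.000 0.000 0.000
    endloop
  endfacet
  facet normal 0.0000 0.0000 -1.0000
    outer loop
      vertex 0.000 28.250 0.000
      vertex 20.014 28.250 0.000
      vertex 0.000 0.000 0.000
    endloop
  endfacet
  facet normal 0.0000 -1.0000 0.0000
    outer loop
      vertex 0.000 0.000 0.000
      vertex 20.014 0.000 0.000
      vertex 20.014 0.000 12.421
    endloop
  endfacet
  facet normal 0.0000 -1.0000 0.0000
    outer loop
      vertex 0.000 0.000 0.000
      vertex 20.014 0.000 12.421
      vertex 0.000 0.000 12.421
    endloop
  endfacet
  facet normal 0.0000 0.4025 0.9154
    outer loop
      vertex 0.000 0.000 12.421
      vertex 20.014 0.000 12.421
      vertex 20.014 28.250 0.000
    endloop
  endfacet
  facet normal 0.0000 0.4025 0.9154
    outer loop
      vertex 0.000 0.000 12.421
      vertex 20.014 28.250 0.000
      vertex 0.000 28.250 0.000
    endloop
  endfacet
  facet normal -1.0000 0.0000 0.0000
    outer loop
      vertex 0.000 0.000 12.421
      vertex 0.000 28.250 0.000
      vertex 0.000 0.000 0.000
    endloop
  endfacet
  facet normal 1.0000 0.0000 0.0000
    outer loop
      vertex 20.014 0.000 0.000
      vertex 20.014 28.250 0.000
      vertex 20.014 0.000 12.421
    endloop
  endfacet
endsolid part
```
; perimeter-only toolpath
G21 ; units = mm
G90 ; absolute positioning
G28 ; home
; layer 1
G0 Z3.105
G0 X0.000 Y0.000
G1 X20.014 Y0.000
G1 X20.014 Y21.188
G1 X0.000 Y21.188
G1 X0.000 Y0.000
; layer 2
G0 Z6.210
G0 X0.000 Y0.000
G1 X20.014 Y0.000
G1 X20.014 Y14.125
G1 X0.000 Y14.125
G1 X0.000 Y0.000
; layer 3
G0 Z9.316
G0 X0.000 Y0.000
G1 X20.014 Y0.000
G1 X20.014 Y7.062
G1 X0.000 Y7.062
G1 X0.000 Y0.000
M2 ; end

The solid is a wedge (ramp): 20 × 28.2 mm base, rising to 12.4 mm along the y=0 edge and sloping linearly to z=0 at y=28.2. Slicing at Δz = 3.105 mm — 4 equal slices spanning the solid's height, so layer i sits at z = i·h/4 — gives 3 non-empty perimeters. Each is a 4-segment closed polygon; G0 lifts to the layer z and rapids to the start vertex, then G1 traces the edges. The cross-section shrinks linearly with z (the slice at the apex is degenerate and omitted).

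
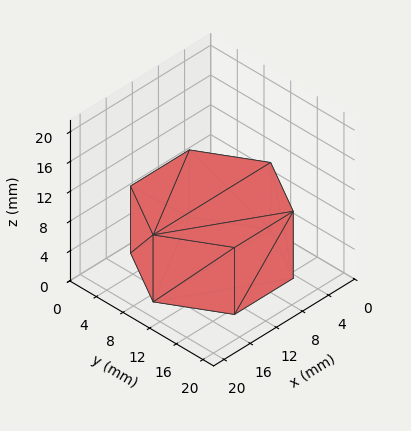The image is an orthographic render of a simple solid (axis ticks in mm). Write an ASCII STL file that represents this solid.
Reading the render: the shape is a regular 6-sided prism (a cylinder approximated with 6 flat sides), circumscribed radius ≈ 9 mm, height ≈ 9 mm (dimensions read to the nearest mm from the axis ticks). For the STL, each face is triangulated and given an outward normal.

solid part
  facet normal 0.0000 0.0000 -1.0000
    outer loop
      vertex 4.500 16.794 0.000
      vertex 13.500 16.794 0.000
      vertex 18.000 9.000 0.000
    endloop
  endfacet
  facet normal 0.0000 0.0000 -1.0000
    outer loop
      vertex 0.000 9.000 0.000
      vertex 4.500 16.794 0.000
      vertex 18.000 9.000 0.000
    endloop
  endfacet
  facet normal 0.0000 0.0000 -1.0000
    outer loop
      vertex 4.500 1.206 0.000
      vertex 0.000 9.000 0.000
      vertex 18.000 9.000 0.000
    endloop
  endfacet
  facet normal 0.0000 0.0000 -1.0000
    outer loop
      vertex 13.500 1.206 0.000
      vertex 4.500 1.206 0.000
      vertex 18.000 9.000 0.000
    endloop
  endfacet
  facet normal 0.0000 0.0000 1.0000
    outer loop
      vertex 18.000 9.000 9.000
      vertex 13.500 16.794 9.000
      vertex 4.500 16.794 9.000
    endloop
  endfacet
  facet normal 0.0000 0.0000 1.0000
    outer loop
      vertex 18.000 9.000 9.000
      vertex 4.500 16.794 9.000
      vertex 0.000 9.000 9.000
    endloop
  endfacet
  facet normal 0.0000 0.0000 1.0000
    outer loop
      vertex 18.000 9.000 9.000
      vertex 0.000 9.000 9.000
      vertex 4.500 1.206 9.000
    endloop
  endfacet
  facet normal 0.0000 0.0000 1.0000
    outer loop
      vertex 18.000 9.000 9.000
      vertex 4.500 1.206 9.000
      vertex 13.500 1.206 9.000
    endloop
  endfacet
  facet normal 0.8660 0.5000 0.0000
    outer loop
      vertex 18.000 9.000 0.000
      vertex 13.500 16.794 0.000
      vertex 13.500 16.794 9.000
    endloop
  endfacet
  facet normal 0.8660 0.5000 0.0000
    outer loop
      vertex 18.000 9.000 0.000
      vertex 13.500 16.794 9.000
      vertex 18.000 9.000 9.000
    endloop
  endfacet
  facet normal 0.0000 1.0000 0.0000
    outer loop
      vertex 13.500 16.794 0.000
      vertex 4.500 16.794 0.000
      vertex 4.500 16.794 9.000
    endloop
  endfacet
  facet normal 0.0000 1.0000 0.0000
    outer loop
      vertex 13.500 16.794 0.000
      vertex 4.500 16.794 9.000
      vertex 13.500 16.794 9.000
    endloop
  endfacet
  facet normal -0.8660 0.5000 0.0000
    outer loop
      vertex 4.500 16.794 0.000
      vertex 0.000 9.000 0.000
      vertex 0.000 9.000 9.000
    endloop
  endfacet
  facet normal -0.8660 0.5000 0.0000
    outer loop
      vertex 4.500 16.794 0.000
      vertex 0.000 9.000 9.000
      vertex 4.500 16.794 9.000
    endloop
  endfacet
  facet normal -0.8660 -0.5000 0.0000
    outer loop
      vertex 0.000 9.000 0.000
      vertex 4.500 1.206 0.000
      vertex 4.500 1.206 9.000
    endloop
  endfacet
  facet normal -0.8660 -0.5000 0.0000
    outer loop
      vertex 0.000 9.000 0.000
      vertex 4.500 1.206 9.000
      vertex 0.000 9.000 9.000
    endloop
  endfacet
  facet normal 0.0000 -1.0000 0.0000
    outer loop
      vertex 4.500 1.206 0.000
      vertex 13.500 1.206 0.000
      vertex 13.500 1.206 9.000
    endloop
  endfacet
  facet normal 0.0000 -1.0000 0.0000
    outer loop
      vertex 4.500 1.206 0.000
      vertex 13.500 1.206 9.000
      vertex 4.500 1.206 9.000
    endloop
  endfacet
  facet normal 0.8660 -0.5000 0.0000
    outer loop
      vertex 13.500 1.206 0.000
      vertex 18.000 9.000 0.000
      vertex 18.000 9.000 9.000
    endloop
  endfacet
  facet normal 0.8660 -0.5000 0.0000
    outer loop
      vertex 13.500 1.206 0.000
      vertex 18.000 9.000 9.000
      vertex 13.500 1.206 9.000
    endloop
  endfacet
endsolid part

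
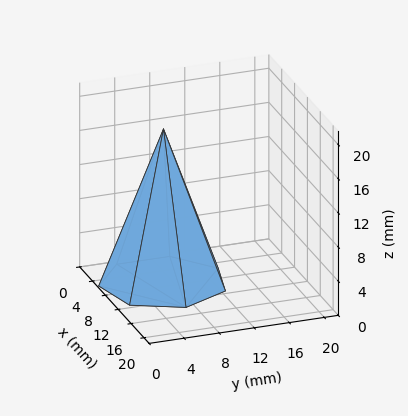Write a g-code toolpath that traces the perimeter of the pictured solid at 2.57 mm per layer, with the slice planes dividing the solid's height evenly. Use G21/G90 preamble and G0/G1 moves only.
Reading the render: the shape is a regular 7-sided pyramid, base circumscribed radius ≈ 7 mm, apex at z ≈ 18 mm (dimensions read to the nearest mm from the axis ticks). For the g-code, the solid's height is divided into equal slices at the stated Δz and each level perimeter traced with G1 moves after a G0 lift.

; perimeter-only toolpath
G21 ; units = mm
G90 ; absolute positioning
G28 ; home
; layer 1
G0 Z2.57
G0 X13.00 Y7.00
G1 X10.74 Y11.69
G1 X5.66 Y12.85
G1 X1.59 Y9.61
G1 X1.59 Y4.39
G1 X5.66 Y1.15
G1 X10.74 Y2.31
G1 X13.00 Y7.00
; layer 2
G0 Z5.14
G0 X12.00 Y7.00
G1 X10.11 Y10.91
G1 X5.89 Y11.87
G1 X2.49 Y9.17
G1 X2.49 Y4.83
G1 X5.89 Y2.13
G1 X10.11 Y3.09
G1 X12.00 Y7.00
; layer 3
G0 Z7.71
G0 X11.00 Y7.00
G1 X9.49 Y10.13
G1 X6.11 Y10.90
G1 X3.39 Y8.74
G1 X3.39 Y5.26
G1 X6.11 Y3.10
G1 X9.49 Y3.87
G1 X11.00 Y7.00
; layer 4
G0 Z10.29
G0 X10.00 Y7.00
G1 X8.87 Y9.34
G1 X6.33 Y9.92
G1 X4.30 Y8.30
G1 X4.30 Y5.70
G1 X6.33 Y4.08
G1 X8.87 Y4.66
G1 X10.00 Y7.00
; layer 5
G0 Z12.86
G0 X9.00 Y7.00
G1 X8.25 Y8.56
G1 X6.55 Y8.95
G1 X5.20 Y7.87
G1 X5.20 Y6.13
G1 X6.55 Y5.05
G1 X8.25 Y5.44
G1 X9.00 Y7.00
; layer 6
G0 Z15.43
G0 X8.00 Y7.00
G1 X7.62 Y7.78
G1 X6.78 Y7.97
G1 X6.10 Y7.43
G1 X6.10 Y6.57
G1 X6.78 Y6.03
G1 X7.62 Y6.22
G1 X8.00 Y7.00
M2 ; end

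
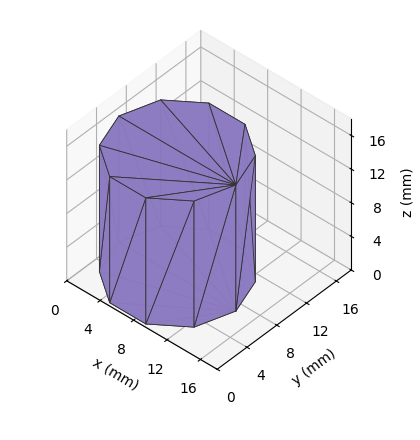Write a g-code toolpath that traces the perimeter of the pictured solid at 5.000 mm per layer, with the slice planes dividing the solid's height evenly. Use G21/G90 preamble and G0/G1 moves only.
Reading the render: the shape is a regular 10-sided prism (a cylinder approximated with 10 flat sides), circumscribed radius ≈ 7 mm, height ≈ 15 mm (dimensions read to the nearest mm from the axis ticks). For the g-code, the solid's height is divided into equal slices at the stated Δz and each level perimeter traced with G1 moves after a G0 lift.

; perimeter-only toolpath
G21 ; units = mm
G90 ; absolute positioning
G28 ; home
; layer 1
G0 Z5.000
G0 X14.000 Y7.000
G1 X12.663 Y11.114
G1 X9.163 Y13.657
G1 X4.837 Y13.657
G1 X1.337 Y11.114
G1 X0.000 Y7.000
G1 X1.337 Y2.886
G1 X4.837 Y0.343
G1 X9.163 Y0.343
G1 X12.663 Y2.886
G1 X14.000 Y7.000
; layer 2
G0 Z10.000
G0 X14.000 Y7.000
G1 X12.663 Y11.114
G1 X9.163 Y13.657
G1 X4.837 Y13.657
G1 X1.337 Y11.114
G1 X0.000 Y7.000
G1 X1.337 Y2.886
G1 X4.837 Y0.343
G1 X9.163 Y0.343
G1 X12.663 Y2.886
G1 X14.000 Y7.000
; layer 3
G0 Z15.000
G0 X14.000 Y7.000
G1 X12.663 Y11.114
G1 X9.163 Y13.657
G1 X4.837 Y13.657
G1 X1.337 Y11.114
G1 X0.000 Y7.000
G1 X1.337 Y2.886
G1 X4.837 Y0.343
G1 X9.163 Y0.343
G1 X12.663 Y2.886
G1 X14.000 Y7.000
M2 ; end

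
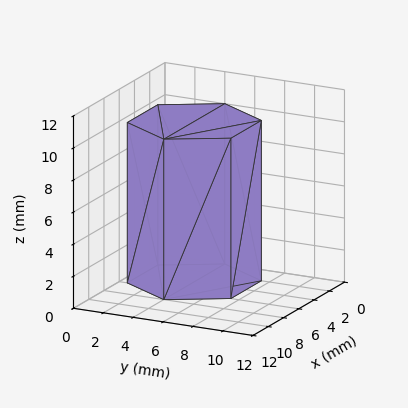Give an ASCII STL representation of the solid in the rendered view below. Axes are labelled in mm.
Reading the render: the shape is a regular 6-sided prism (a cylinder approximated with 6 flat sides), circumscribed radius ≈ 4 mm, height ≈ 10 mm (dimensions read to the nearest mm from the axis ticks). For the STL, each face is triangulated and given an outward normal.

solid part
  facet normal 0.0000 0.0000 -1.0000
    outer loop
      vertex 2.00 7.46 0.00
      vertex 6.00 7.46 0.00
      vertex 8.00 4.00 0.00
    endloop
  endfacet
  facet normal 0.0000 0.0000 -1.0000
    outer loop
      vertex 0.00 4.00 0.00
      vertex 2.00 7.46 0.00
      vertex 8.00 4.00 0.00
    endloop
  endfacet
  facet normal 0.0000 0.0000 -1.0000
    outer loop
      vertex 2.00 0.54 0.00
      vertex 0.00 4.00 0.00
      vertex 8.00 4.00 0.00
    endloop
  endfacet
  facet normal 0.0000 0.0000 -1.0000
    outer loop
      vertex 6.00 0.54 0.00
      vertex 2.00 0.54 0.00
      vertex 8.00 4.00 0.00
    endloop
  endfacet
  facet normal 0.0000 0.0000 1.0000
    outer loop
      vertex 8.00 4.00 10.00
      vertex 6.00 7.46 10.00
      vertex 2.00 7.46 10.00
    endloop
  endfacet
  facet normal 0.0000 0.0000 1.0000
    outer loop
      vertex 8.00 4.00 10.00
      vertex 2.00 7.46 10.00
      vertex 0.00 4.00 10.00
    endloop
  endfacet
  facet normal 0.0000 0.0000 1.0000
    outer loop
      vertex 8.00 4.00 10.00
      vertex 0.00 4.00 10.00
      vertex 2.00 0.54 10.00
    endloop
  endfacet
  facet normal 0.0000 0.0000 1.0000
    outer loop
      vertex 8.00 4.00 10.00
      vertex 2.00 0.54 10.00
      vertex 6.00 0.54 10.00
    endloop
  endfacet
  facet normal 0.8658 0.5004 0.0000
    outer loop
      vertex 8.00 4.00 0.00
      vertex 6.00 7.46 0.00
      vertex 6.00 7.46 10.00
    endloop
  endfacet
  facet normal 0.8658 0.5004 0.0000
    outer loop
      vertex 8.00 4.00 0.00
      vertex 6.00 7.46 10.00
      vertex 8.00 4.00 10.00
    endloop
  endfacet
  facet normal 0.0000 1.0000 0.0000
    outer loop
      vertex 6.00 7.46 0.00
      vertex 2.00 7.46 0.00
      vertex 2.00 7.46 10.00
    endloop
  endfacet
  facet normal 0.0000 1.0000 0.0000
    outer loop
      vertex 6.00 7.46 0.00
      vertex 2.00 7.46 10.00
      vertex 6.00 7.46 10.00
    endloop
  endfacet
  facet normal -0.8658 0.5004 0.0000
    outer loop
      vertex 2.00 7.46 0.00
      vertex 0.00 4.00 0.00
      vertex 0.00 4.00 10.00
    endloop
  endfacet
  facet normal -0.8658 0.5004 0.0000
    outer loop
      vertex 2.00 7.46 0.00
      vertex 0.00 4.00 10.00
      vertex 2.00 7.46 10.00
    endloop
  endfacet
  facet normal -0.8658 -0.5004 0.0000
    outer loop
      vertex 0.00 4.00 0.00
      vertex 2.00 0.54 0.00
      vertex 2.00 0.54 10.00
    endloop
  endfacet
  facet normal -0.8658 -0.5004 0.0000
    outer loop
      vertex 0.00 4.00 0.00
      vertex 2.00 0.54 10.00
      vertex 0.00 4.00 10.00
    endloop
  endfacet
  facet normal 0.0000 -1.0000 0.0000
    outer loop
      vertex 2.00 0.54 0.00
      vertex 6.00 0.54 0.00
      vertex 6.00 0.54 10.00
    endloop
  endfacet
  facet normal 0.0000 -1.0000 0.0000
    outer loop
      vertex 2.00 0.54 0.00
      vertex 6.00 0.54 10.00
      vertex 2.00 0.54 10.00
    endloop
  endfacet
  facet normal 0.8658 -0.5004 0.0000
    outer loop
      vertex 6.00 0.54 0.00
      vertex 8.00 4.00 0.00
      vertex 8.00 4.00 10.00
    endloop
  endfacet
  facet normal 0.8658 -0.5004 0.0000
    outer loop
      vertex 6.00 0.54 0.00
      vertex 8.00 4.00 10.00
      vertex 6.00 0.54 10.00
    endloop
  endfacet
endsolid part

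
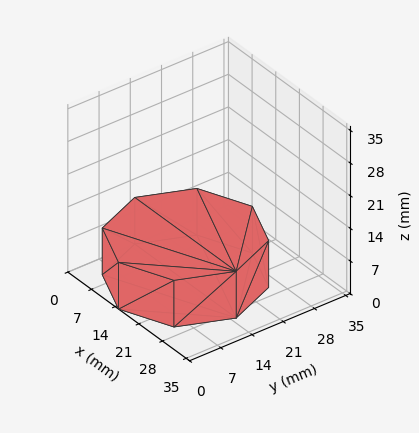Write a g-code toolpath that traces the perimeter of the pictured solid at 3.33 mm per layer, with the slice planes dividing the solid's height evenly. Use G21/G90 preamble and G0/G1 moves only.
Reading the render: the shape is a regular 8-sided prism (a cylinder approximated with 8 flat sides), circumscribed radius ≈ 15 mm, height ≈ 10 mm (dimensions read to the nearest mm from the axis ticks). For the g-code, the solid's height is divided into equal slices at the stated Δz and each level perimeter traced with G1 moves after a G0 lift.

; perimeter-only toolpath
G21 ; units = mm
G90 ; absolute positioning
G28 ; home
; layer 1
G0 Z3.33
G0 X30.00 Y15.00
G1 X25.61 Y25.61
G1 X15.00 Y30.00
G1 X4.39 Y25.61
G1 X0.00 Y15.00
G1 X4.39 Y4.39
G1 X15.00 Y0.00
G1 X25.61 Y4.39
G1 X30.00 Y15.00
; layer 2
G0 Z6.67
G0 X30.00 Y15.00
G1 X25.61 Y25.61
G1 X15.00 Y30.00
G1 X4.39 Y25.61
G1 X0.00 Y15.00
G1 X4.39 Y4.39
G1 X15.00 Y0.00
G1 X25.61 Y4.39
G1 X30.00 Y15.00
; layer 3
G0 Z10.00
G0 X30.00 Y15.00
G1 X25.61 Y25.61
G1 X15.00 Y30.00
G1 X4.39 Y25.61
G1 X0.00 Y15.00
G1 X4.39 Y4.39
G1 X15.00 Y0.00
G1 X25.61 Y4.39
G1 X30.00 Y15.00
M2 ; end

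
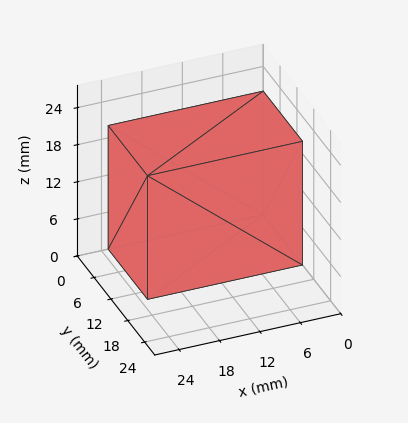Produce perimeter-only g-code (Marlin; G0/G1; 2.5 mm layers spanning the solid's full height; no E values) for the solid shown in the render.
Reading the render: the shape is a rectangular box, roughly 23 × 14 mm footprint and 20 mm tall (dimensions read to the nearest mm from the axis ticks). For the g-code, the solid's height is divided into equal slices at the stated Δz and each level perimeter traced with G1 moves after a G0 lift.

; perimeter-only toolpath
G21 ; units = mm
G90 ; absolute positioning
G28 ; home
; layer 1
G0 Z2.5
G0 X0.0 Y0.0
G1 X23.0 Y0.0
G1 X23.0 Y14.0
G1 X0.0 Y14.0
G1 X0.0 Y0.0
; layer 2
G0 Z5.0
G0 X0.0 Y0.0
G1 X23.0 Y0.0
G1 X23.0 Y14.0
G1 X0.0 Y14.0
G1 X0.0 Y0.0
; layer 3
G0 Z7.5
G0 X0.0 Y0.0
G1 X23.0 Y0.0
G1 X23.0 Y14.0
G1 X0.0 Y14.0
G1 X0.0 Y0.0
; layer 4
G0 Z10.0
G0 X0.0 Y0.0
G1 X23.0 Y0.0
G1 X23.0 Y14.0
G1 X0.0 Y14.0
G1 X0.0 Y0.0
; layer 5
G0 Z12.5
G0 X0.0 Y0.0
G1 X23.0 Y0.0
G1 X23.0 Y14.0
G1 X0.0 Y14.0
G1 X0.0 Y0.0
; layer 6
G0 Z15.0
G0 X0.0 Y0.0
G1 X23.0 Y0.0
G1 X23.0 Y14.0
G1 X0.0 Y14.0
G1 X0.0 Y0.0
; layer 7
G0 Z17.5
G0 X0.0 Y0.0
G1 X23.0 Y0.0
G1 X23.0 Y14.0
G1 X0.0 Y14.0
G1 X0.0 Y0.0
; layer 8
G0 Z20.0
G0 X0.0 Y0.0
G1 X23.0 Y0.0
G1 X23.0 Y14.0
G1 X0.0 Y14.0
G1 X0.0 Y0.0
M2 ; end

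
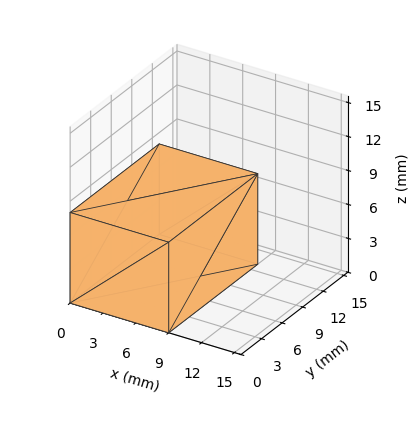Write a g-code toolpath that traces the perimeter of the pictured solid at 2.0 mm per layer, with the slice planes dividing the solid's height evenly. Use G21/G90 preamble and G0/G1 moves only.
Reading the render: the shape is a rectangular box, roughly 9 × 13 mm footprint and 8 mm tall (dimensions read to the nearest mm from the axis ticks). For the g-code, the solid's height is divided into equal slices at the stated Δz and each level perimeter traced with G1 moves after a G0 lift.

; perimeter-only toolpath
G21 ; units = mm
G90 ; absolute positioning
G28 ; home
; layer 1
G0 Z2.0
G0 X0.0 Y0.0
G1 X9.0 Y0.0
G1 X9.0 Y13.0
G1 X0.0 Y13.0
G1 X0.0 Y0.0
; layer 2
G0 Z4.0
G0 X0.0 Y0.0
G1 X9.0 Y0.0
G1 X9.0 Y13.0
G1 X0.0 Y13.0
G1 X0.0 Y0.0
; layer 3
G0 Z6.0
G0 X0.0 Y0.0
G1 X9.0 Y0.0
G1 X9.0 Y13.0
G1 X0.0 Y13.0
G1 X0.0 Y0.0
; layer 4
G0 Z8.0
G0 X0.0 Y0.0
G1 X9.0 Y0.0
G1 X9.0 Y13.0
G1 X0.0 Y13.0
G1 X0.0 Y0.0
M2 ; end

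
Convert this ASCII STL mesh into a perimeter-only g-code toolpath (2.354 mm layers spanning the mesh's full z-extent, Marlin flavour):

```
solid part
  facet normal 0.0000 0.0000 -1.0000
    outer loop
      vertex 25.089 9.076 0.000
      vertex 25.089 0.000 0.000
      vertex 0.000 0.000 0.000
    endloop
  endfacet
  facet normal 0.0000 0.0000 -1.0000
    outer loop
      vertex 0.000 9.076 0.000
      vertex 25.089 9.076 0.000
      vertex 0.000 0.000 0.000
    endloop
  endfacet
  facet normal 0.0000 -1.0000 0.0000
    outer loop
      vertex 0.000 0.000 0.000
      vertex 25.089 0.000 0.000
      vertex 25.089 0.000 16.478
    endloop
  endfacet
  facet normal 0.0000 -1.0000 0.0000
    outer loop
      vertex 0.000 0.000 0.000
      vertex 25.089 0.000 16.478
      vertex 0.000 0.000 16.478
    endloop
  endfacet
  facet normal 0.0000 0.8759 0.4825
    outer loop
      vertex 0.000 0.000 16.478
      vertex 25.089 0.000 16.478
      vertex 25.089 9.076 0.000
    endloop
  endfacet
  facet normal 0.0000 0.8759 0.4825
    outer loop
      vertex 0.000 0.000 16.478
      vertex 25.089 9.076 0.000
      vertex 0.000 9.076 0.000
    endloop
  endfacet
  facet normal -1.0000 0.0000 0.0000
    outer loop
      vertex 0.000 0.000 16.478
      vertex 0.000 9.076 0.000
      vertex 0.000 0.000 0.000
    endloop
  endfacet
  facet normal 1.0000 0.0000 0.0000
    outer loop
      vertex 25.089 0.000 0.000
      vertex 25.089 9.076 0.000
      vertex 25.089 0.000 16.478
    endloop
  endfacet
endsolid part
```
; perimeter-only toolpath
G21 ; units = mm
G90 ; absolute positioning
G28 ; home
; layer 1
G0 Z2.354
G0 X0.000 Y0.000
G1 X25.089 Y0.000
G1 X25.089 Y7.779
G1 X0.000 Y7.779
G1 X0.000 Y0.000
; layer 2
G0 Z4.708
G0 X0.000 Y0.000
G1 X25.089 Y0.000
G1 X25.089 Y6.483
G1 X0.000 Y6.483
G1 X0.000 Y0.000
; layer 3
G0 Z7.062
G0 X0.000 Y0.000
G1 X25.089 Y0.000
G1 X25.089 Y5.186
G1 X0.000 Y5.186
G1 X0.000 Y0.000
; layer 4
G0 Z9.416
G0 X0.000 Y0.000
G1 X25.089 Y0.000
G1 X25.089 Y3.890
G1 X0.000 Y3.890
G1 X0.000 Y0.000
; layer 5
G0 Z11.770
G0 X0.000 Y0.000
G1 X25.089 Y0.000
G1 X25.089 Y2.593
G1 X0.000 Y2.593
G1 X0.000 Y0.000
; layer 6
G0 Z14.124
G0 X0.000 Y0.000
G1 X25.089 Y0.000
G1 X25.089 Y1.297
G1 X0.000 Y1.297
G1 X0.000 Y0.000
M2 ; end

The solid is a wedge (ramp): 25.1 × 9.08 mm base, rising to 16.5 mm along the y=0 edge and sloping linearly to z=0 at y=9.08. Slicing at Δz = 2.354 mm — 7 equal slices spanning the solid's height, so layer i sits at z = i·h/7 — gives 6 non-empty perimeters. Each is a 4-segment closed polygon; G0 lifts to the layer z and rapids to the start vertex, then G1 traces the edges. The cross-section shrinks linearly with z (the slice at the apex is degenerate and omitted).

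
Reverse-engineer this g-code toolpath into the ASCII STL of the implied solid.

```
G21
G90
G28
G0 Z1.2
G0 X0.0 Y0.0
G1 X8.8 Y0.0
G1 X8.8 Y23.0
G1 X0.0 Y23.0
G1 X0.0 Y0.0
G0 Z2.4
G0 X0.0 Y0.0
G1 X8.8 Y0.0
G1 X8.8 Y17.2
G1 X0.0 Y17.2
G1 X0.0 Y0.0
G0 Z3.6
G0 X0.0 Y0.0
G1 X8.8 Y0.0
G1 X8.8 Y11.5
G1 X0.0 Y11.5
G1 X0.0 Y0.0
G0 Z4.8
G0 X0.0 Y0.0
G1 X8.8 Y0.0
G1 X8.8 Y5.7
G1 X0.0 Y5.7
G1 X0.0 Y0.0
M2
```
solid part
  facet normal 0.0000 0.0000 -1.0000
    outer loop
      vertex 8.8 28.7 0.0
      vertex 8.8 0.0 0.0
      vertex 0.0 0.0 0.0
    endloop
  endfacet
  facet normal 0.0000 0.0000 -1.0000
    outer loop
      vertex 0.0 28.7 0.0
      vertex 8.8 28.7 0.0
      vertex 0.0 0.0 0.0
    endloop
  endfacet
  facet normal 0.0000 -1.0000 0.0000
    outer loop
      vertex 0.0 0.0 0.0
      vertex 8.8 0.0 0.0
      vertex 8.8 0.0 6.0
    endloop
  endfacet
  facet normal 0.0000 -1.0000 0.0000
    outer loop
      vertex 0.0 0.0 0.0
      vertex 8.8 0.0 6.0
      vertex 0.0 0.0 6.0
    endloop
  endfacet
  facet normal 0.0000 0.2046 0.9788
    outer loop
      vertex 0.0 0.0 6.0
      vertex 8.8 0.0 6.0
      vertex 8.8 28.7 0.0
    endloop
  endfacet
  facet normal 0.0000 0.2046 0.9788
    outer loop
      vertex 0.0 0.0 6.0
      vertex 8.8 28.7 0.0
      vertex 0.0 28.7 0.0
    endloop
  endfacet
  facet normal -1.0000 0.0000 0.0000
    outer loop
      vertex 0.0 0.0 6.0
      vertex 0.0 28.7 0.0
      vertex 0.0 0.0 0.0
    endloop
  endfacet
  facet normal 1.0000 0.0000 0.0000
    outer loop
      vertex 8.8 0.0 0.0
      vertex 8.8 28.7 0.0
      vertex 8.8 0.0 6.0
    endloop
  endfacet
endsolid part

The G0 Z moves step by Δz≈1.2 mm. The G1 loops shrink linearly with z, so the solid tapers from its base footprint up to z≈6. Closing with a flat bottom cap and the tapered top and triangulating gives 8 facets — a wedge (ramp): 8.8 × 28.7 mm base, rising to 6 mm along the y=0 edge and sloping linearly to z=0 at y=28.7.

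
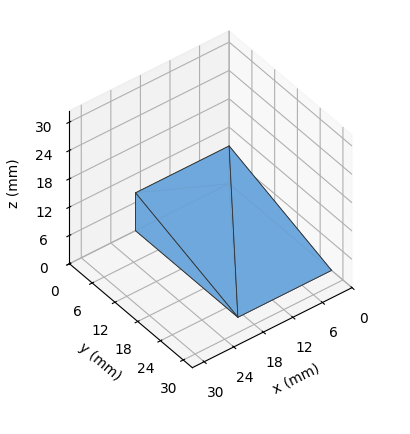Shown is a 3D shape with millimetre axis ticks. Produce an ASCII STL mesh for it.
Reading the render: the shape is a wedge (ramp): 19 × 27 mm base, rising to 8 mm along the y=0 edge and sloping linearly to z=0 at y=27 (dimensions read to the nearest mm from the axis ticks). For the STL, each face is triangulated and given an outward normal.

solid part
  facet normal 0.0000 0.0000 -1.0000
    outer loop
      vertex 19.00 27.00 0.00
      vertex 19.00 0.00 0.00
      vertex 0.00 0.00 0.00
    endloop
  endfacet
  facet normal 0.0000 0.0000 -1.0000
    outer loop
      vertex 0.00 27.00 0.00
      vertex 19.00 27.00 0.00
      vertex 0.00 0.00 0.00
    endloop
  endfacet
  facet normal 0.0000 -1.0000 0.0000
    outer loop
      vertex 0.00 0.00 0.00
      vertex 19.00 0.00 0.00
      vertex 19.00 0.00 8.00
    endloop
  endfacet
  facet normal 0.0000 -1.0000 0.0000
    outer loop
      vertex 0.00 0.00 0.00
      vertex 19.00 0.00 8.00
      vertex 0.00 0.00 8.00
    endloop
  endfacet
  facet normal 0.0000 0.2841 0.9588
    outer loop
      vertex 0.00 0.00 8.00
      vertex 19.00 0.00 8.00
      vertex 19.00 27.00 0.00
    endloop
  endfacet
  facet normal 0.0000 0.2841 0.9588
    outer loop
      vertex 0.00 0.00 8.00
      vertex 19.00 27.00 0.00
      vertex 0.00 27.00 0.00
    endloop
  endfacet
  facet normal -1.0000 0.0000 0.0000
    outer loop
      vertex 0.00 0.00 8.00
      vertex 0.00 27.00 0.00
      vertex 0.00 0.00 0.00
    endloop
  endfacet
  facet normal 1.0000 0.0000 0.0000
    outer loop
      vertex 19.00 0.00 0.00
      vertex 19.00 27.00 0.00
      vertex 19.00 0.00 8.00
    endloop
  endfacet
endsolid part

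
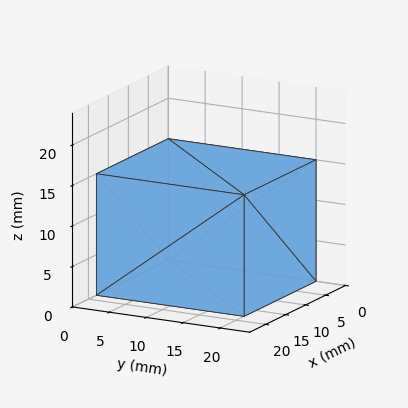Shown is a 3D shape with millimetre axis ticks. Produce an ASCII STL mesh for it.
Reading the render: the shape is a rectangular box, roughly 18 × 20 mm footprint and 15 mm tall (dimensions read to the nearest mm from the axis ticks). For the STL, each face is triangulated and given an outward normal.

solid part
  facet normal 0.0000 0.0000 -1.0000
    outer loop
      vertex 18.000 20.000 0.000
      vertex 18.000 0.000 0.000
      vertex 0.000 0.000 0.000
    endloop
  endfacet
  facet normal 0.0000 0.0000 -1.0000
    outer loop
      vertex 0.000 20.000 0.000
      vertex 18.000 20.000 0.000
      vertex 0.000 0.000 0.000
    endloop
  endfacet
  facet normal 0.0000 0.0000 1.0000
    outer loop
      vertex 0.000 0.000 15.000
      vertex 18.000 0.000 15.000
      vertex 18.000 20.000 15.000
    endloop
  endfacet
  facet normal 0.0000 0.0000 1.0000
    outer loop
      vertex 0.000 0.000 15.000
      vertex 18.000 20.000 15.000
      vertex 0.000 20.000 15.000
    endloop
  endfacet
  facet normal 0.0000 -1.0000 0.0000
    outer loop
      vertex 0.000 0.000 0.000
      vertex 18.000 0.000 0.000
      vertex 18.000 0.000 15.000
    endloop
  endfacet
  facet normal 0.0000 -1.0000 0.0000
    outer loop
      vertex 0.000 0.000 0.000
      vertex 18.000 0.000 15.000
      vertex 0.000 0.000 15.000
    endloop
  endfacet
  facet normal 0.0000 1.0000 0.0000
    outer loop
      vertex 18.000 20.000 15.000
      vertex 18.000 20.000 0.000
      vertex 0.000 20.000 0.000
    endloop
  endfacet
  facet normal 0.0000 1.0000 0.0000
    outer loop
      vertex 0.000 20.000 15.000
      vertex 18.000 20.000 15.000
      vertex 0.000 20.000 0.000
    endloop
  endfacet
  facet normal -1.0000 0.0000 0.0000
    outer loop
      vertex 0.000 20.000 15.000
      vertex 0.000 20.000 0.000
      vertex 0.000 0.000 0.000
    endloop
  endfacet
  facet normal -1.0000 0.0000 0.0000
    outer loop
      vertex 0.000 0.000 15.000
      vertex 0.000 20.000 15.000
      vertex 0.000 0.000 0.000
    endloop
  endfacet
  facet normal 1.0000 0.0000 0.0000
    outer loop
      vertex 18.000 0.000 0.000
      vertex 18.000 20.000 0.000
      vertex 18.000 20.000 15.000
    endloop
  endfacet
  facet normal 1.0000 0.0000 0.0000
    outer loop
      vertex 18.000 0.000 0.000
      vertex 18.000 20.000 15.000
      vertex 18.000 0.000 15.000
    endloop
  endfacet
endsolid part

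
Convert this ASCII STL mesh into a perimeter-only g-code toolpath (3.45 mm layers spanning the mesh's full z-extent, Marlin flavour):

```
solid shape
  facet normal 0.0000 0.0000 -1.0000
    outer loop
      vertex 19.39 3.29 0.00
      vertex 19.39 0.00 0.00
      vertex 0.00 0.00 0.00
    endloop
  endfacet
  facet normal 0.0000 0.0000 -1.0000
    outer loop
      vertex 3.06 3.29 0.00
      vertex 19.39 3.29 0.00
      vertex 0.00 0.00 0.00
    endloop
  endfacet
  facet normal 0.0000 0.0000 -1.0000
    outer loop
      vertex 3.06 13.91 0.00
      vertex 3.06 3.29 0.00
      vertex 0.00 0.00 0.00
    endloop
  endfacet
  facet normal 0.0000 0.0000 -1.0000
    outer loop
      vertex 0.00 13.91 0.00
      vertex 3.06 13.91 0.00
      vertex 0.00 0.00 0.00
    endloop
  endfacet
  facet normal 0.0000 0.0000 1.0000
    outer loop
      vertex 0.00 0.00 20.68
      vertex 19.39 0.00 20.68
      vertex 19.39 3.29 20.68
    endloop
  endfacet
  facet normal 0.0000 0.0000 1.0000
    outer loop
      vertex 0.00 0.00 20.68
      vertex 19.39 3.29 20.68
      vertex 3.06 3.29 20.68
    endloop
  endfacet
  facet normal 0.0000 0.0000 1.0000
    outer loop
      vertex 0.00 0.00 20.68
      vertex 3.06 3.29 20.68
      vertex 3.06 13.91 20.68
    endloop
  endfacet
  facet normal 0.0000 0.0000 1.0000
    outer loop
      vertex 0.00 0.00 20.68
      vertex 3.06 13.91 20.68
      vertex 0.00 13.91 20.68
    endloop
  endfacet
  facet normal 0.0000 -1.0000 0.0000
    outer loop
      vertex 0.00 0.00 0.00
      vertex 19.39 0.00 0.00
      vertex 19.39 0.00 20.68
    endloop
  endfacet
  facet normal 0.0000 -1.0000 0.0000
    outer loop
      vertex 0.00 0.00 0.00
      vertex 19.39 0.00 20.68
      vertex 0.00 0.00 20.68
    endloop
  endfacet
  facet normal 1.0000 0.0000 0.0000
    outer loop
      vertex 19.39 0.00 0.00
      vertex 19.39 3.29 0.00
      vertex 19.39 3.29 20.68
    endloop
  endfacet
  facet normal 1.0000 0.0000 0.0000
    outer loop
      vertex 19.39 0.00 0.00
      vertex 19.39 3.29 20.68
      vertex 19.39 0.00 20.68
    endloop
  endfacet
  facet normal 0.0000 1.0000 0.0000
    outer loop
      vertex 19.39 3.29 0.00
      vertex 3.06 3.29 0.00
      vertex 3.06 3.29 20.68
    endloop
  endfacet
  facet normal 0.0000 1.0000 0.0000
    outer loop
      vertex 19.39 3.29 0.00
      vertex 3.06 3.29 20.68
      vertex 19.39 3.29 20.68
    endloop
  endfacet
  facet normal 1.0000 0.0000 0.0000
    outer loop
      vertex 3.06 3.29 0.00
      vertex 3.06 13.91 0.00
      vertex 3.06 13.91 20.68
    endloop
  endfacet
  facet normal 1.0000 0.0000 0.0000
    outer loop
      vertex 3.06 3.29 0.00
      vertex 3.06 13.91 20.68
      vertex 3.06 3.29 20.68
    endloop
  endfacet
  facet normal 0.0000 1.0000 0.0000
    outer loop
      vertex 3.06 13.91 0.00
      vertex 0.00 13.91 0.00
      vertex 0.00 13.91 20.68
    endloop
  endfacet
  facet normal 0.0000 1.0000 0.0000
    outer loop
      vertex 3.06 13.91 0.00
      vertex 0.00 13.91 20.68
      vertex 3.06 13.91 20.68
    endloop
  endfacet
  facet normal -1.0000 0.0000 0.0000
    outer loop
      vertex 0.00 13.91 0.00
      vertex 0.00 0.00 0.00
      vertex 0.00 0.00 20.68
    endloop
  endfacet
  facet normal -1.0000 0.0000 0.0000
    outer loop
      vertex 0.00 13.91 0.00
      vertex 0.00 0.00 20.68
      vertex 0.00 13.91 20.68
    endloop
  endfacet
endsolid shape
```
; perimeter-only toolpath
G21 ; units = mm
G90 ; absolute positioning
G28 ; home
; layer 1
G0 Z3.45
G0 X0.00 Y0.00
G1 X19.39 Y0.00
G1 X19.39 Y3.29
G1 X3.06 Y3.29
G1 X3.06 Y13.91
G1 X0.00 Y13.91
G1 X0.00 Y0.00
; layer 2
G0 Z6.89
G0 X0.00 Y0.00
G1 X19.39 Y0.00
G1 X19.39 Y3.29
G1 X3.06 Y3.29
G1 X3.06 Y13.91
G1 X0.00 Y13.91
G1 X0.00 Y0.00
; layer 3
G0 Z10.34
G0 X0.00 Y0.00
G1 X19.39 Y0.00
G1 X19.39 Y3.29
G1 X3.06 Y3.29
G1 X3.06 Y13.91
G1 X0.00 Y13.91
G1 X0.00 Y0.00
; layer 4
G0 Z13.79
G0 X0.00 Y0.00
G1 X19.39 Y0.00
G1 X19.39 Y3.29
G1 X3.06 Y3.29
G1 X3.06 Y13.91
G1 X0.00 Y13.91
G1 X0.00 Y0.00
; layer 5
G0 Z17.23
G0 X0.00 Y0.00
G1 X19.39 Y0.00
G1 X19.39 Y3.29
G1 X3.06 Y3.29
G1 X3.06 Y13.91
G1 X0.00 Y13.91
G1 X0.00 Y0.00
; layer 6
G0 Z20.68
G0 X0.00 Y0.00
G1 X19.39 Y0.00
G1 X19.39 Y3.29
G1 X3.06 Y3.29
G1 X3.06 Y13.91
G1 X0.00 Y13.91
G1 X0.00 Y0.00
M2 ; end

The solid is an L-shaped prism: outer 19.4 × 13.9 mm, arm thicknesses ≈ 3.29 mm (horizontal) and 3.06 mm (vertical), extruded 20.7 mm in z. Slicing at Δz = 3.45 mm — 6 equal slices spanning the solid's height, so layer i sits at z = i·h/6 — gives 6 non-empty perimeters. Each is a 6-segment closed polygon; G0 lifts to the layer z and rapids to the start vertex, then G1 traces the edges.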